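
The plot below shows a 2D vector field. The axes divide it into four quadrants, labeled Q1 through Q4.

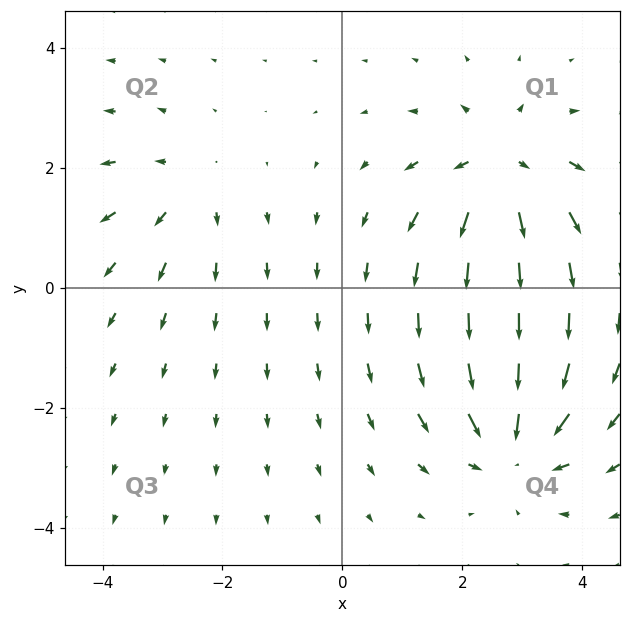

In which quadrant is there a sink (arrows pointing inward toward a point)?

The sink sits at approximately (2.9, -2.6), which lies in quadrant Q4. The divergence there is about -5, negative as expected for a sink.

Q4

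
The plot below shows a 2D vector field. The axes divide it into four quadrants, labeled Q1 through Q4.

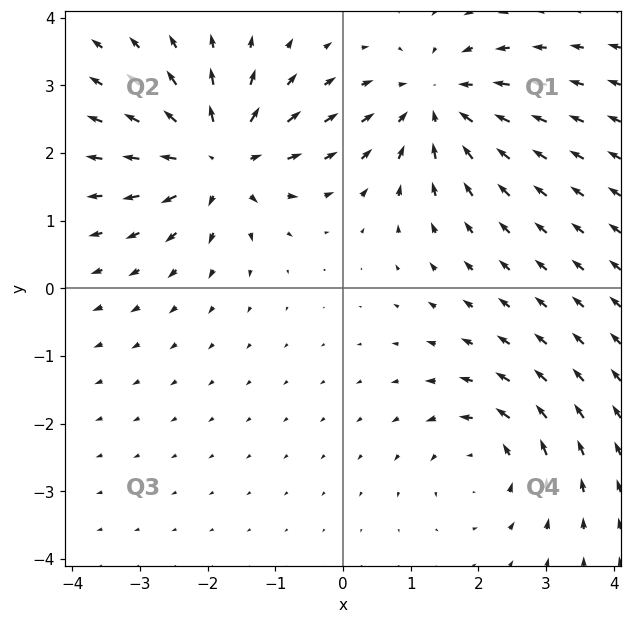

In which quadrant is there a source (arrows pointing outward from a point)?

The source sits at approximately (-1.8, 1.9), which lies in quadrant Q2. The divergence there is about +6, positive as expected for a source.

Q2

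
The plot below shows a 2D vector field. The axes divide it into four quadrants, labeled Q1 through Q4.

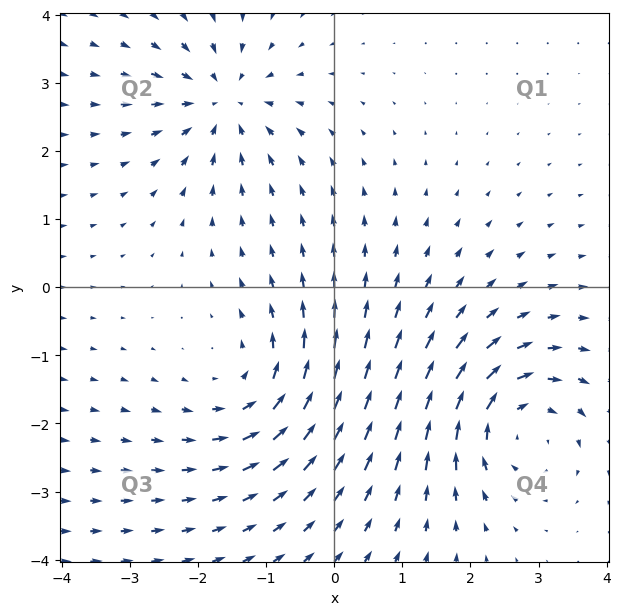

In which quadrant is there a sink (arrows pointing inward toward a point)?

The sink sits at approximately (-1.6, 2.7), which lies in quadrant Q2. The divergence there is about -4, negative as expected for a sink.

Q2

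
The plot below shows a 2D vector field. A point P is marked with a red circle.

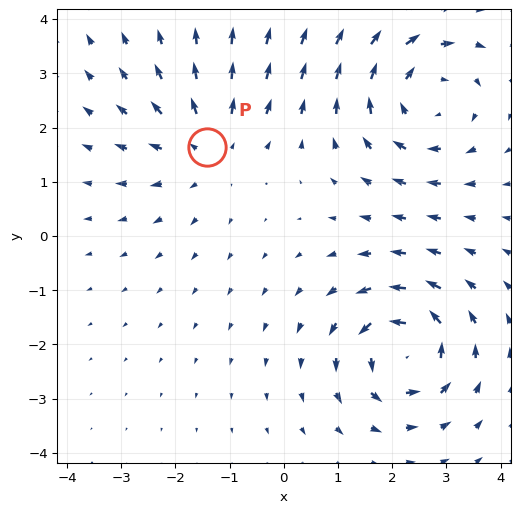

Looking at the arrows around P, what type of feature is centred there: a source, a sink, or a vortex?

source

At P (-1.4, 1.6) the arrows spread outward. Divergence about +3, curl ≈0 — positive divergence with near-zero curl is a source.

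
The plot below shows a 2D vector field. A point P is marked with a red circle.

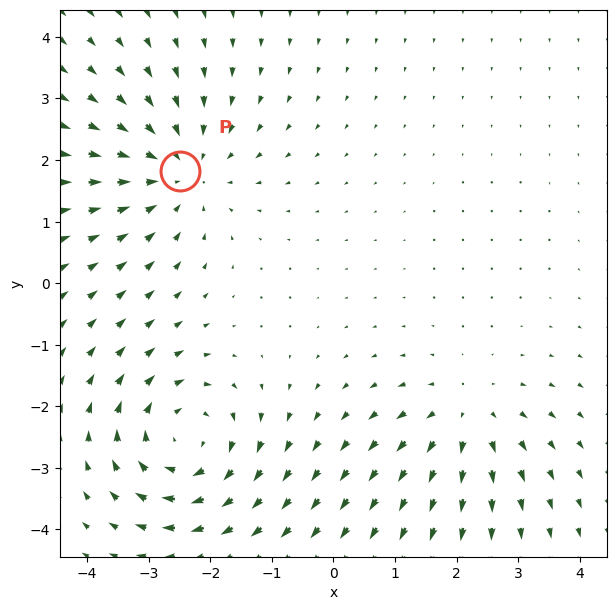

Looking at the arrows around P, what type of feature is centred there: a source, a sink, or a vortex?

sink

At P (-2.5, 1.8) the arrows converge inward. Divergence about -4, curl ≈0 — negative divergence with near-zero curl is a sink.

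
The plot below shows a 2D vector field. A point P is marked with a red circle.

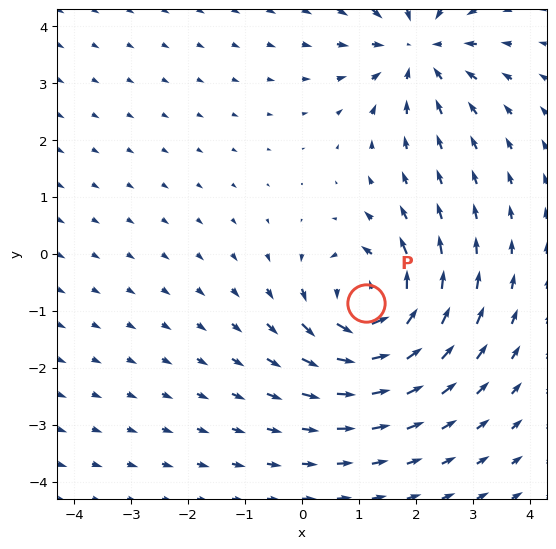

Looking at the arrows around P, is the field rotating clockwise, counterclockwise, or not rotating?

counterclockwise

Near P at (1.1, -0.9) the arrows circulate counterclockwise. The curl (z-component) there is about +5; positive curl means counterclockwise rotation.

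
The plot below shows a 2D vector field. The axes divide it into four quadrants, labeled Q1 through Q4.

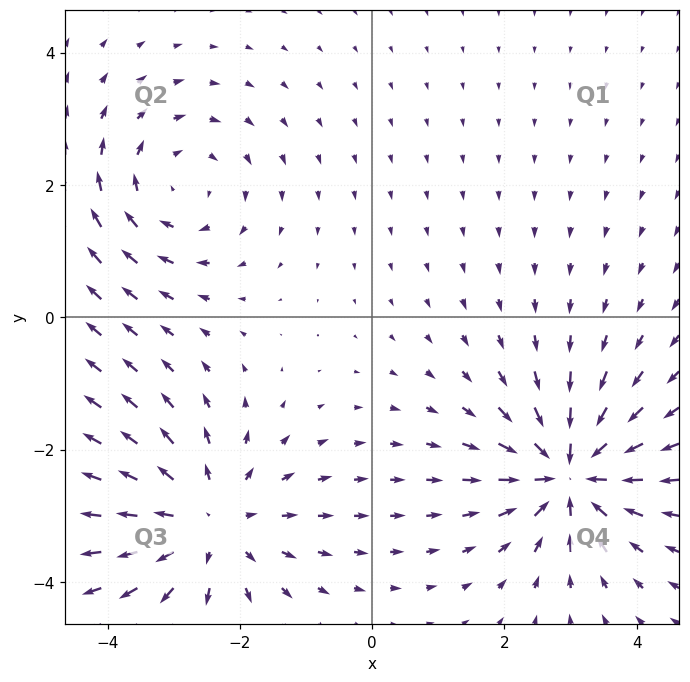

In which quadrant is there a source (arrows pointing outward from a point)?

The source sits at approximately (-2.5, -3.1), which lies in quadrant Q3. The divergence there is about +4, positive as expected for a source.

Q3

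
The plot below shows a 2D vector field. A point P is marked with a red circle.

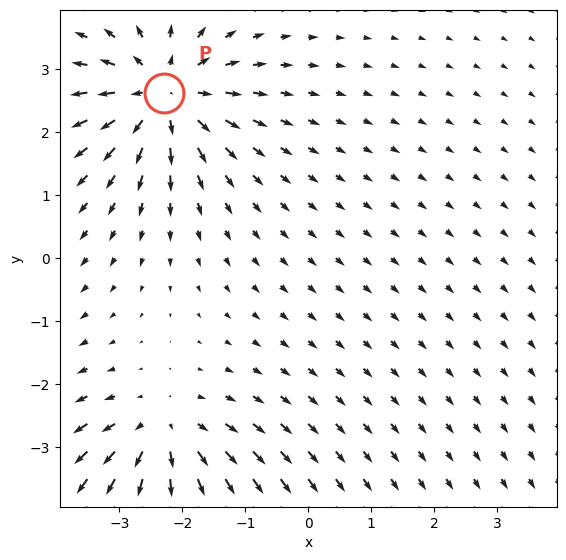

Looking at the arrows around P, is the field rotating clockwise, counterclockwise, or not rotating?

not rotating

Near P at (-2.3, 2.6) the arrows show no circulation. The curl there is ≈0.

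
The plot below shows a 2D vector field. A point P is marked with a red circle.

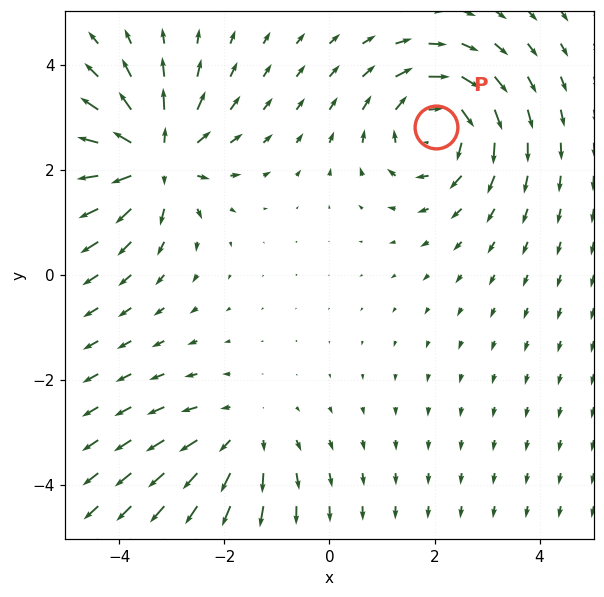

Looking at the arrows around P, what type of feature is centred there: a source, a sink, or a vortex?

At P (2.0, 2.8) the arrows circulate clockwise. Divergence ≈0, curl about -5 — near-zero divergence with nonzero curl is a vortex.

vortex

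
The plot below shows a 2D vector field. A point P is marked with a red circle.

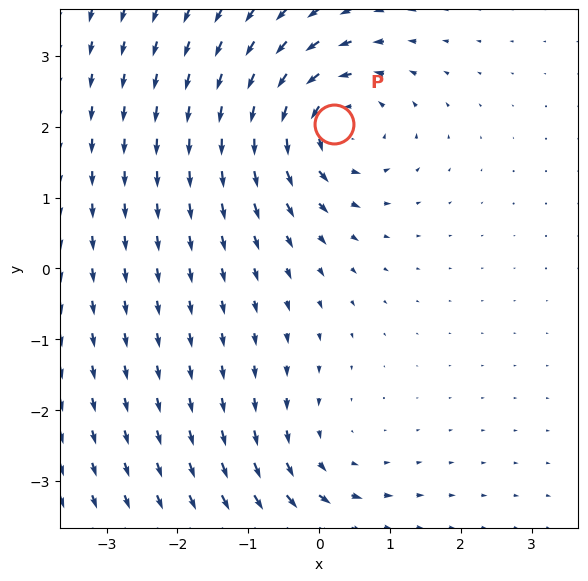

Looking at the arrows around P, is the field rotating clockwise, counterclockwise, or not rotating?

Near P at (0.2, 2.0) the arrows circulate counterclockwise. The curl (z-component) there is about +5; positive curl means counterclockwise rotation.

counterclockwise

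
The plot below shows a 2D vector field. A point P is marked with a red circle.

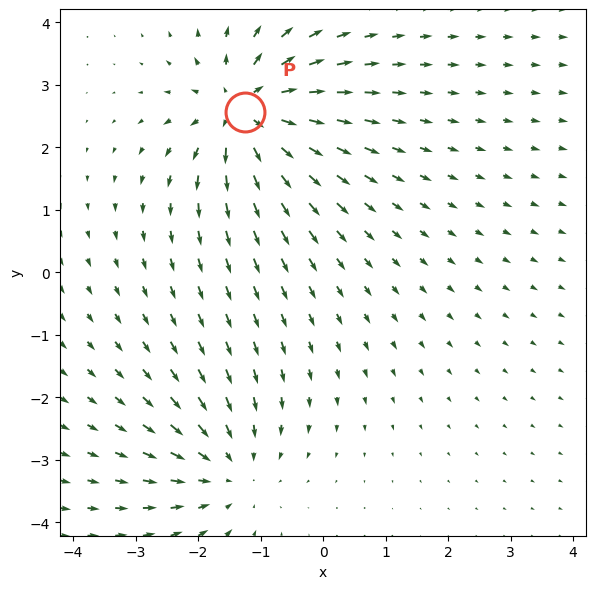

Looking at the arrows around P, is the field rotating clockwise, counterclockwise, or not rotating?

not rotating

Near P at (-1.2, 2.6) the arrows show no circulation. The curl there is ≈0.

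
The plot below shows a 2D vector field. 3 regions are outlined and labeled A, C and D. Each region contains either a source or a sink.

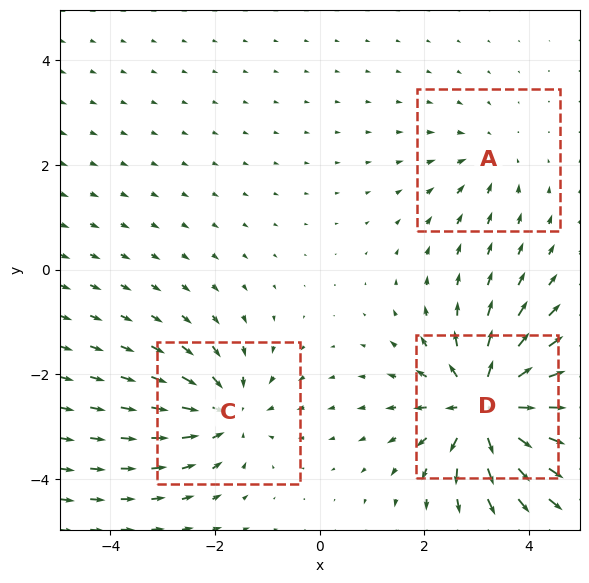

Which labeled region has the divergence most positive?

Divergence at each region's feature centre — A: about -2, C: about -4, D: about +6. Region D is most positive.

D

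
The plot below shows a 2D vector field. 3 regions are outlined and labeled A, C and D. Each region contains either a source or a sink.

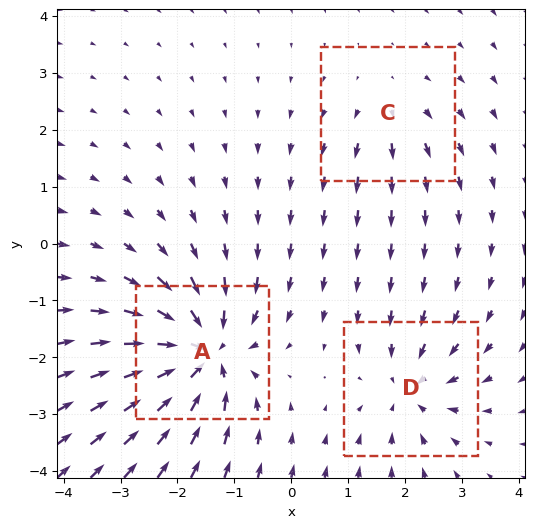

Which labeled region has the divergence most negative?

Divergence at each region's feature centre — A: about -6, C: about +2, D: about -4. Region A is most negative.

A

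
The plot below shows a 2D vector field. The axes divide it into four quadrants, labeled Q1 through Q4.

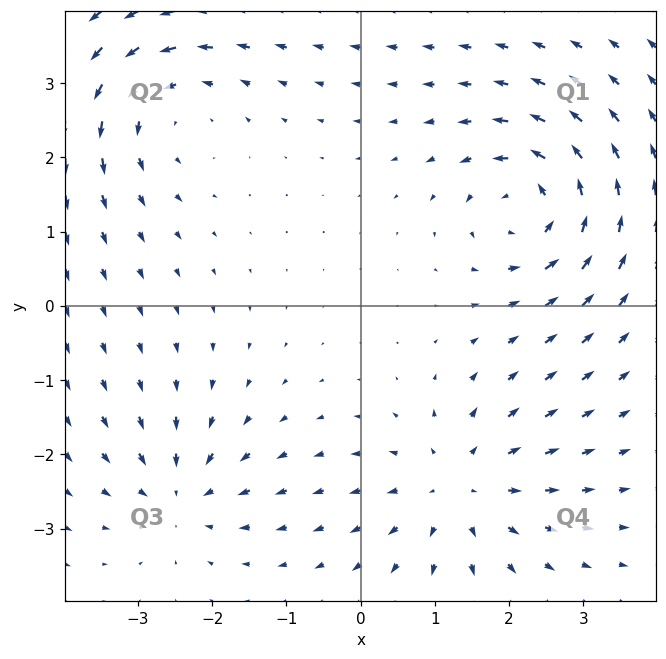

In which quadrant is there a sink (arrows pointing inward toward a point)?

Q3

The sink sits at approximately (-2.4, -2.5), which lies in quadrant Q3. The divergence there is about -4, negative as expected for a sink.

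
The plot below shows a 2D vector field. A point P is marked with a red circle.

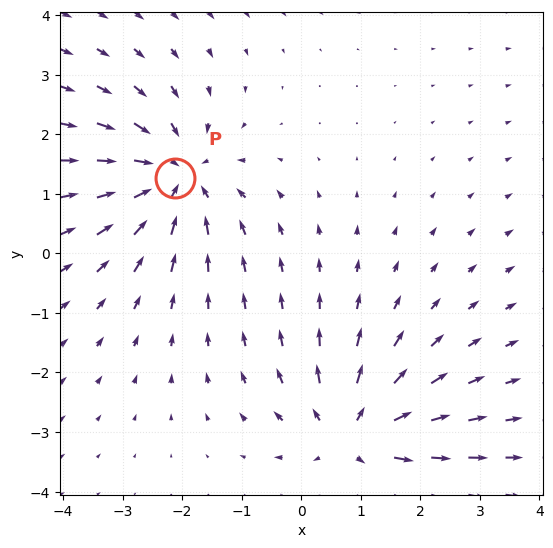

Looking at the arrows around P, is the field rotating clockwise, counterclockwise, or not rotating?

Near P at (-2.1, 1.3) the arrows show no circulation. The curl there is ≈0.

not rotating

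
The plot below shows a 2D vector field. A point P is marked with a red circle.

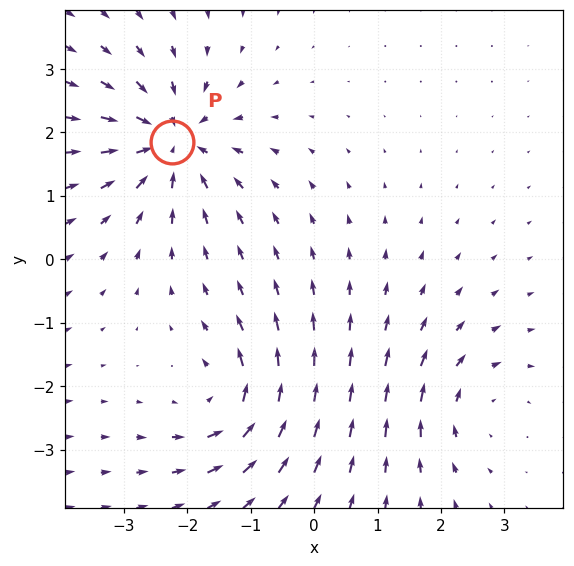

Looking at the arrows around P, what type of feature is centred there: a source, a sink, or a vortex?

sink

At P (-2.2, 1.9) the arrows converge inward. Divergence about -5, curl ≈0 — negative divergence with near-zero curl is a sink.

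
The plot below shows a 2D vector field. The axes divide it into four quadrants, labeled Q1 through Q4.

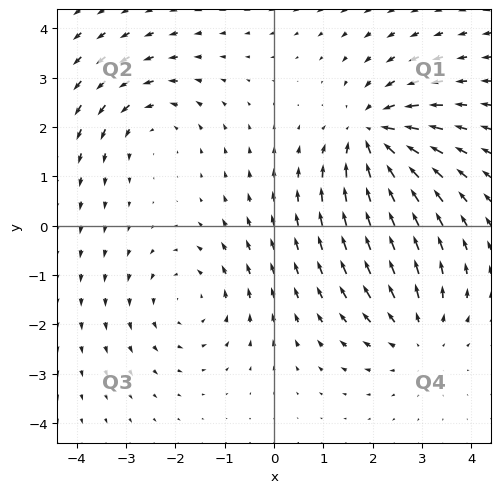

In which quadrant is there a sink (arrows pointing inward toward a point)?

Q1

The sink sits at approximately (2.0, 1.8), which lies in quadrant Q1. The divergence there is about -5, negative as expected for a sink.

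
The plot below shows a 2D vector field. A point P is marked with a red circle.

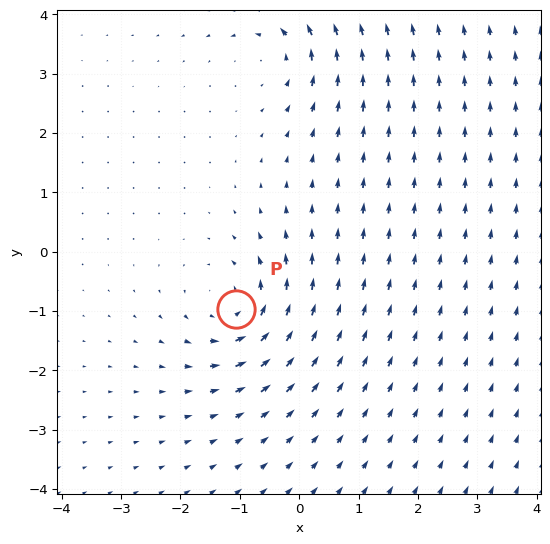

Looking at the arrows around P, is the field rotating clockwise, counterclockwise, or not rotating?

counterclockwise

Near P at (-1.1, -1.0) the arrows circulate counterclockwise. The curl (z-component) there is about +4; positive curl means counterclockwise rotation.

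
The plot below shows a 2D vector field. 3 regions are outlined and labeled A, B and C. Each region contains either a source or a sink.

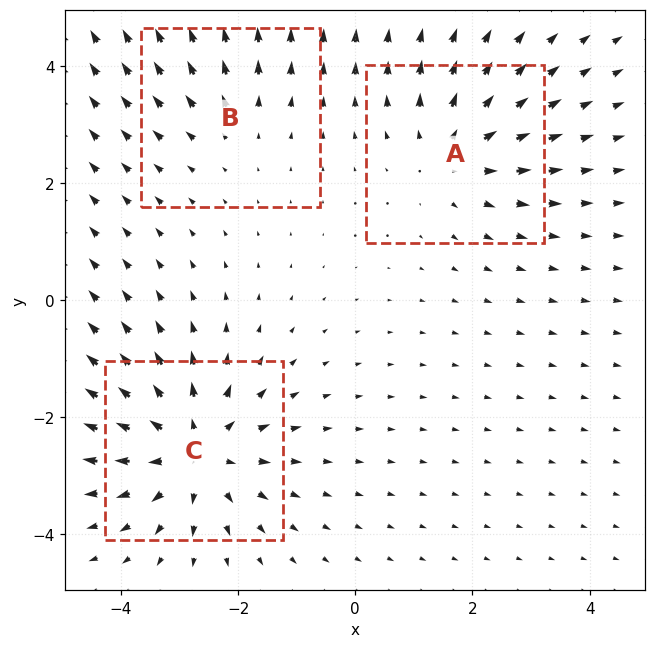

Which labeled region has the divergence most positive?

Divergence at each region's feature centre — A: about +3, B: about +2, C: about +4. Region C is most positive.

C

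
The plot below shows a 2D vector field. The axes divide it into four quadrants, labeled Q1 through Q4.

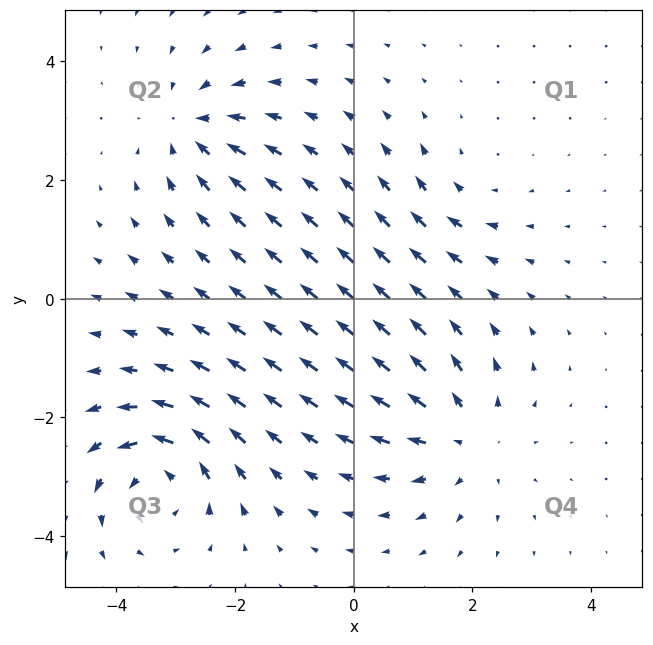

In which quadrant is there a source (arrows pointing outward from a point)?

Q4

The source sits at approximately (1.9, -2.4), which lies in quadrant Q4. The divergence there is about +4, positive as expected for a source.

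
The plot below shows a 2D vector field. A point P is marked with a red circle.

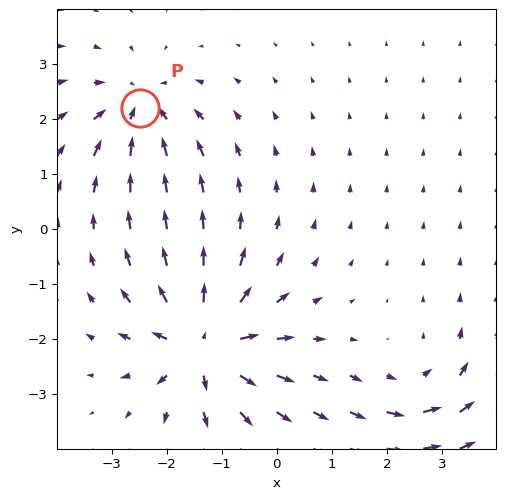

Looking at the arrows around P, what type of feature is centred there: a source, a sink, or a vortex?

At P (-2.5, 2.2) the arrows converge inward. Divergence about -4, curl ≈0 — negative divergence with near-zero curl is a sink.

sink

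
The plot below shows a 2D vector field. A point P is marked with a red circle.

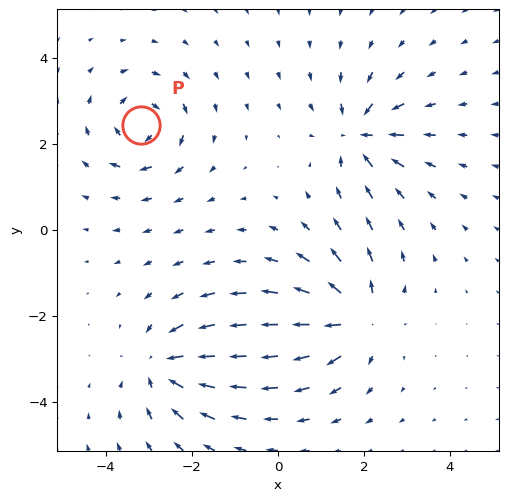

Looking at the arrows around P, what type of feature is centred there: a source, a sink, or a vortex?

vortex

At P (-3.2, 2.4) the arrows circulate clockwise. Divergence ≈0, curl about -5 — near-zero divergence with nonzero curl is a vortex.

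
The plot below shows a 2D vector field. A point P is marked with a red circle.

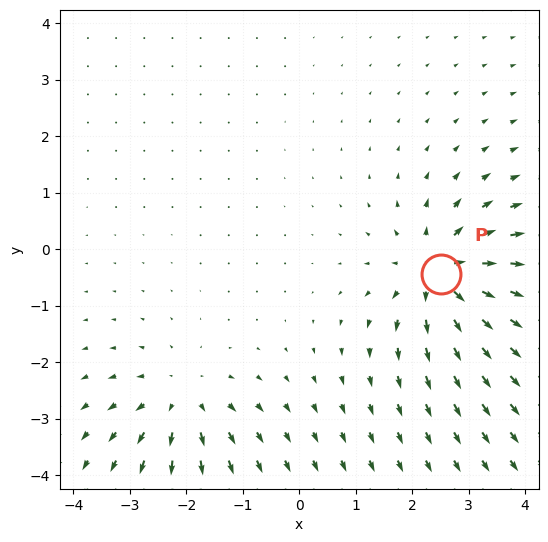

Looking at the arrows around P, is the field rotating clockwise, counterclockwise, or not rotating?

Near P at (2.5, -0.4) the arrows show no circulation. The curl there is ≈0.

not rotating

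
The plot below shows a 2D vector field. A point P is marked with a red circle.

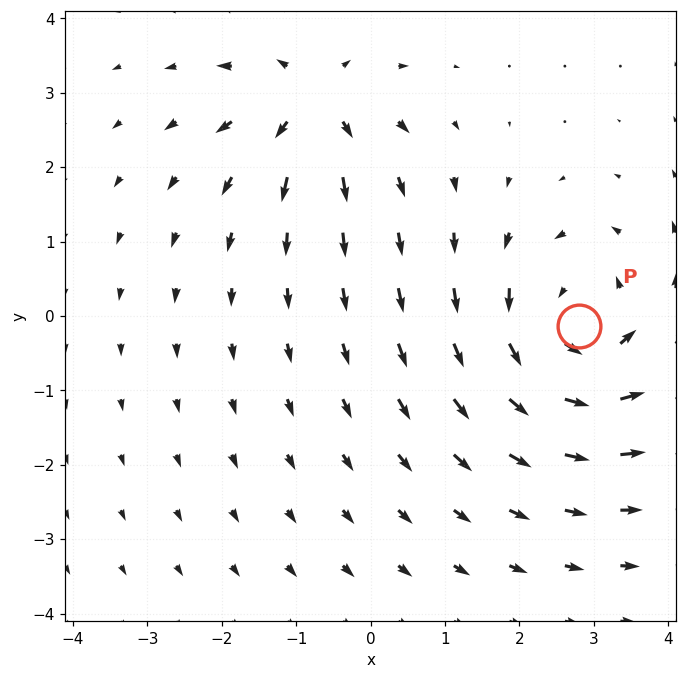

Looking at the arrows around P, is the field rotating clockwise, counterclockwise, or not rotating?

counterclockwise

Near P at (2.8, -0.1) the arrows circulate counterclockwise. The curl (z-component) there is about +4; positive curl means counterclockwise rotation.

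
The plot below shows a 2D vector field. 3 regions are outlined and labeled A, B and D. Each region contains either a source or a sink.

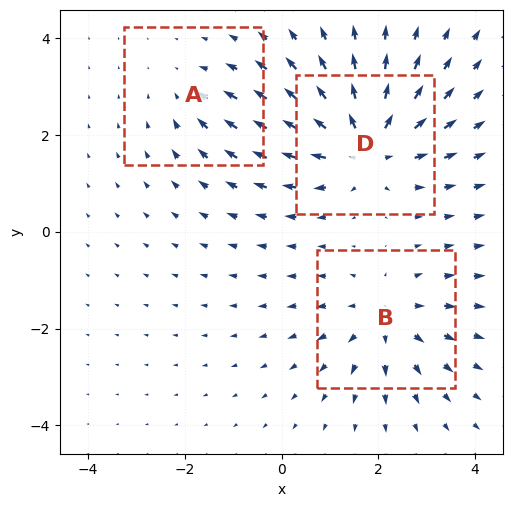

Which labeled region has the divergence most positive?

Divergence at each region's feature centre — A: about -2, B: about +3, D: about +4. Region D is most positive.

D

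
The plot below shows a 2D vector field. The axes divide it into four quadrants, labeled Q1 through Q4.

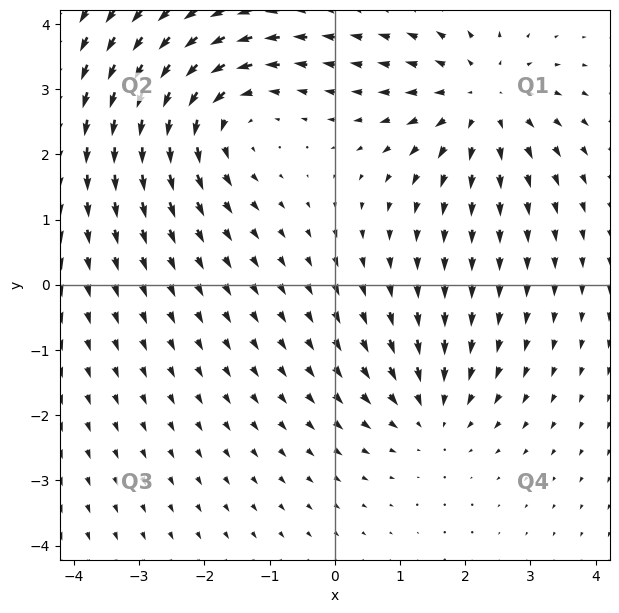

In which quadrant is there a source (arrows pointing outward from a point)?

Q1

The source sits at approximately (2.2, 2.8), which lies in quadrant Q1. The divergence there is about +4, positive as expected for a source.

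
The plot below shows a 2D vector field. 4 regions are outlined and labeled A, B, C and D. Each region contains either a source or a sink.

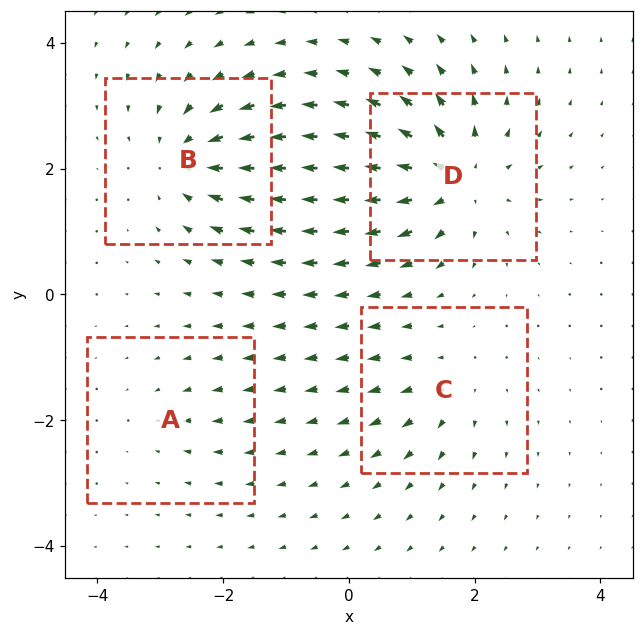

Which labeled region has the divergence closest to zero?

A

Divergence at each region's feature centre — A: about -2, B: about -6, C: about +4, D: about +8. Region A is closest to zero.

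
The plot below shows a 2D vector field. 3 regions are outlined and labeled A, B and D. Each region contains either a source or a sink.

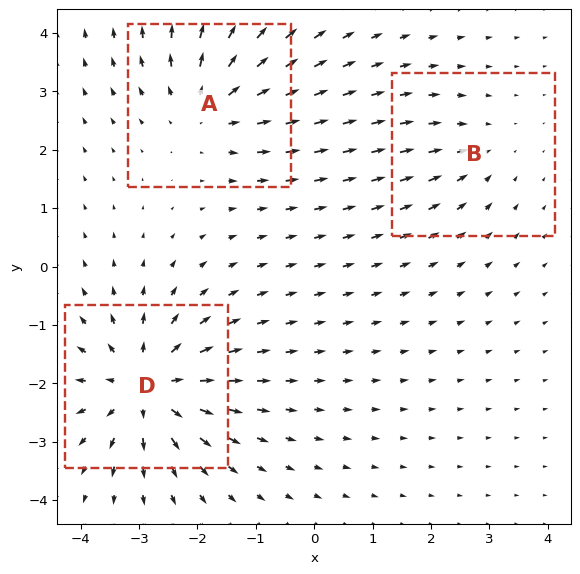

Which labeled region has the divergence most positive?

Divergence at each region's feature centre — A: about +4, B: about -2, D: about +5. Region D is most positive.

D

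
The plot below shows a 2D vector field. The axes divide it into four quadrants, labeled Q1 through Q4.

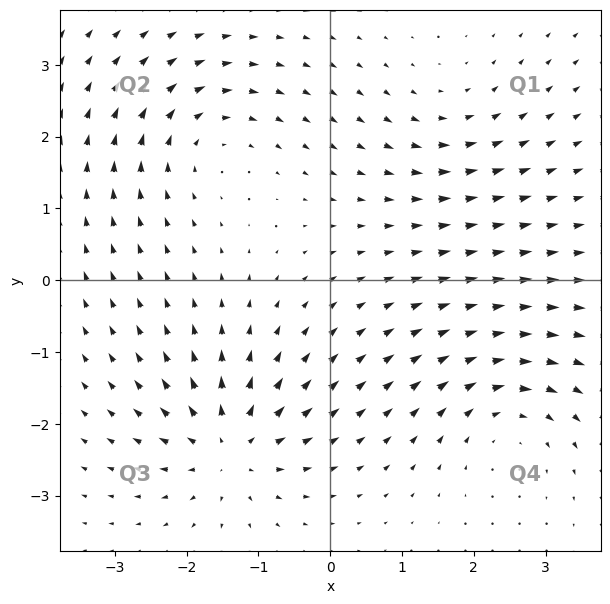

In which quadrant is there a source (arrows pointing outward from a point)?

Q3

The source sits at approximately (-1.4, -2.3), which lies in quadrant Q3. The divergence there is about +7, positive as expected for a source.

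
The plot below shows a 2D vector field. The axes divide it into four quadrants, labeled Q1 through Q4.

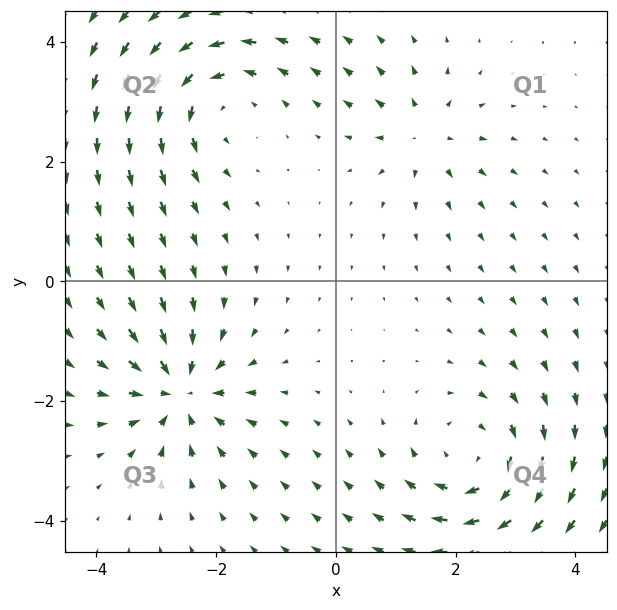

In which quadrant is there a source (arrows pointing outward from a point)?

The source sits at approximately (1.5, 2.5), which lies in quadrant Q1. The divergence there is about +4, positive as expected for a source.

Q1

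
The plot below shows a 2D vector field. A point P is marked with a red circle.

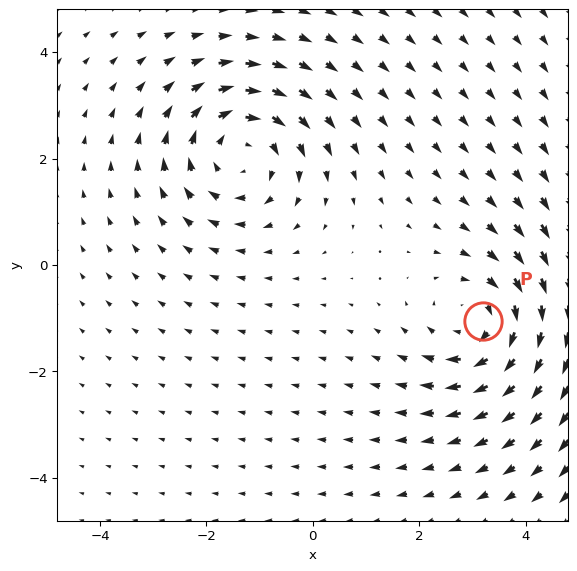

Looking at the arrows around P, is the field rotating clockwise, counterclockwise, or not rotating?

Near P at (3.2, -1.1) the arrows circulate clockwise. The curl (z-component) there is about -4; negative curl means clockwise rotation.

clockwise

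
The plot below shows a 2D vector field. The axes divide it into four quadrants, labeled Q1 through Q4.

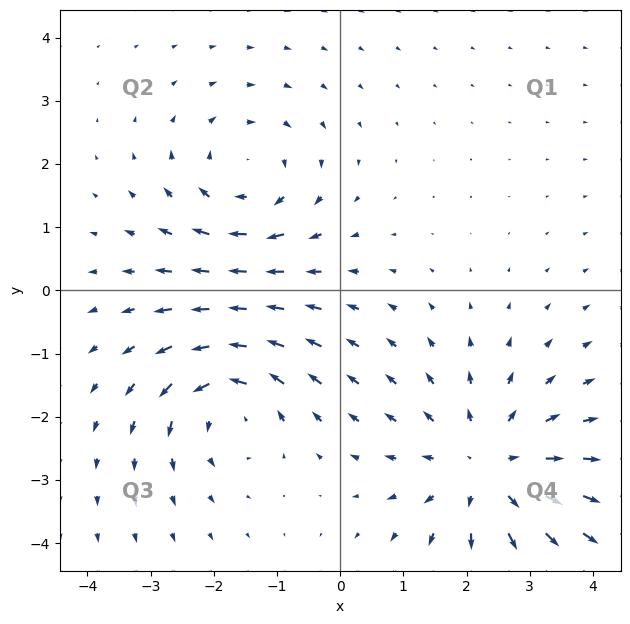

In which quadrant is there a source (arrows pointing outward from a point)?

Q4

The source sits at approximately (2.3, -2.8), which lies in quadrant Q4. The divergence there is about +4, positive as expected for a source.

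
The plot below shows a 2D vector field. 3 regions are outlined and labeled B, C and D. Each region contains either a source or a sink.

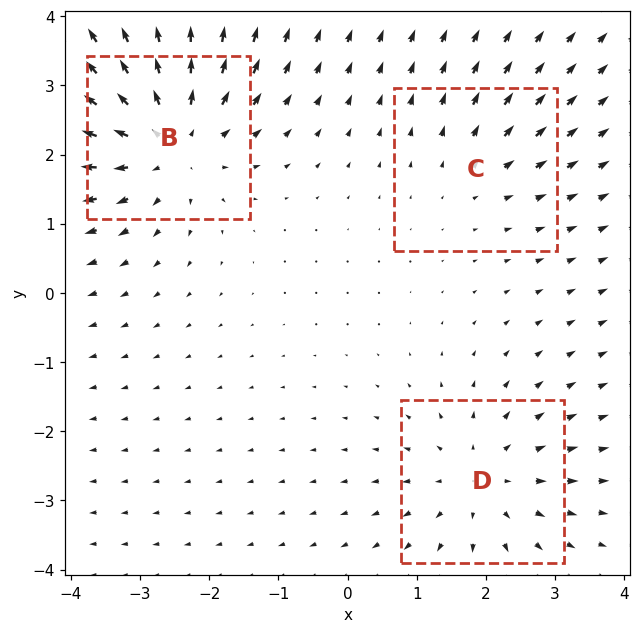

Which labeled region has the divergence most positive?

Divergence at each region's feature centre — B: about +4, C: about +2, D: about +3. Region B is most positive.

B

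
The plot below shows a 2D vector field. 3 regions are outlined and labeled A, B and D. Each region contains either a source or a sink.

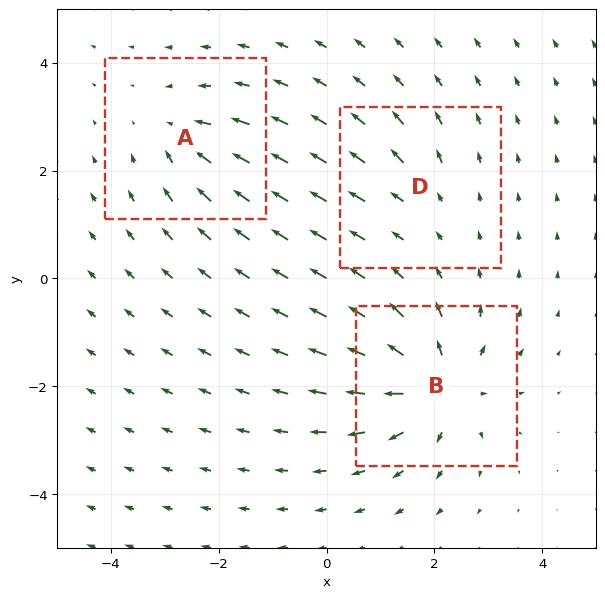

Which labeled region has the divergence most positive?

Divergence at each region's feature centre — A: about -3, B: about +6, D: about +2. Region B is most positive.

B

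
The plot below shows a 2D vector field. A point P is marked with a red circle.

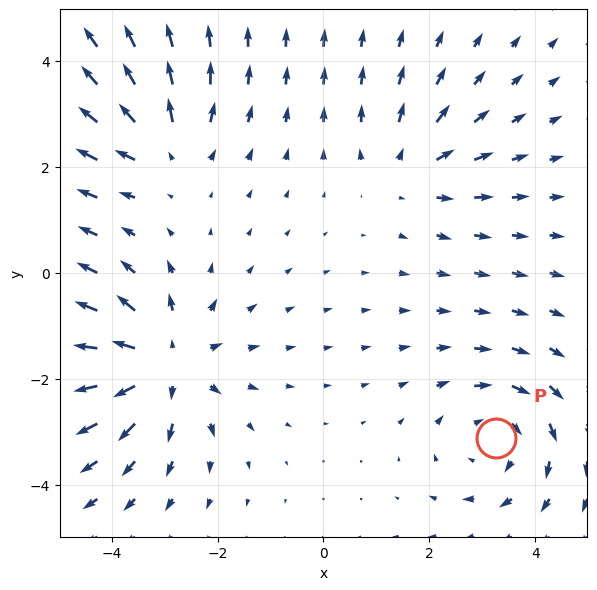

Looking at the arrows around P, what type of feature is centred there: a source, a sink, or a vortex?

vortex

At P (3.3, -3.1) the arrows circulate clockwise. Divergence ≈0, curl about -3 — near-zero divergence with nonzero curl is a vortex.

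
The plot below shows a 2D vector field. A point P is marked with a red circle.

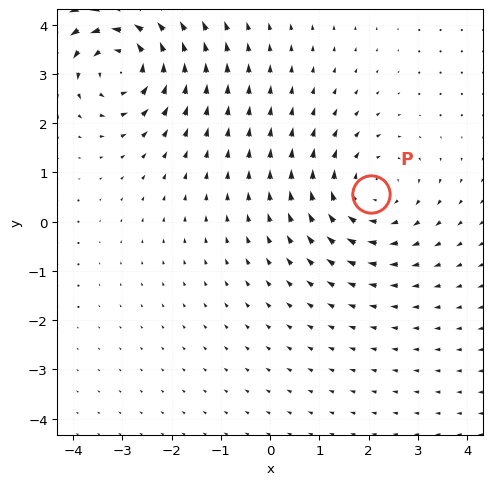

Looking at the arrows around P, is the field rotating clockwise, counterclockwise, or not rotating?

clockwise

Near P at (2.0, 0.6) the arrows circulate clockwise. The curl (z-component) there is about -3; negative curl means clockwise rotation.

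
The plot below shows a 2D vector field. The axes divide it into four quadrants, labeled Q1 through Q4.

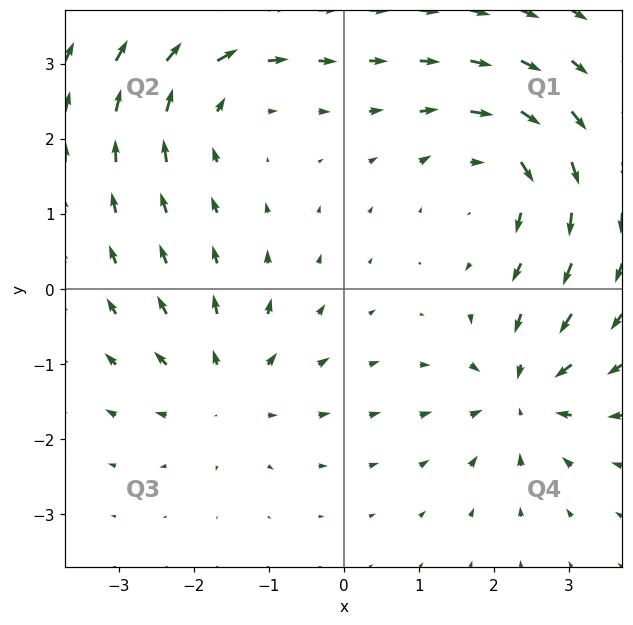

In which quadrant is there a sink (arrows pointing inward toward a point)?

Q4

The sink sits at approximately (2.4, -1.4), which lies in quadrant Q4. The divergence there is about -6, negative as expected for a sink.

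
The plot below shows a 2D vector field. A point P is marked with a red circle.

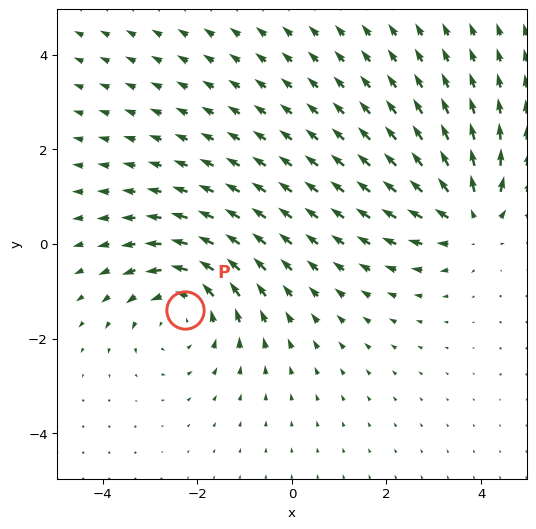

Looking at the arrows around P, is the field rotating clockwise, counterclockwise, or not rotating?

counterclockwise

Near P at (-2.3, -1.4) the arrows circulate counterclockwise. The curl (z-component) there is about +4; positive curl means counterclockwise rotation.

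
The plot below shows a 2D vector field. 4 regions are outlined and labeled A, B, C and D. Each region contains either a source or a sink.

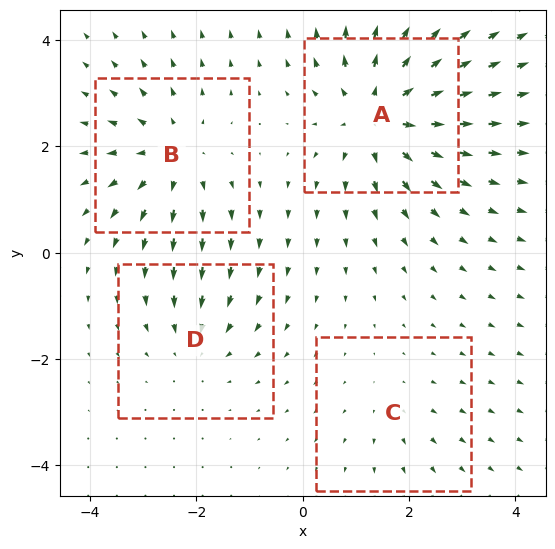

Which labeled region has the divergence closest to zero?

C

Divergence at each region's feature centre — A: about +6, B: about +4, C: about +2, D: about -3. Region C is closest to zero.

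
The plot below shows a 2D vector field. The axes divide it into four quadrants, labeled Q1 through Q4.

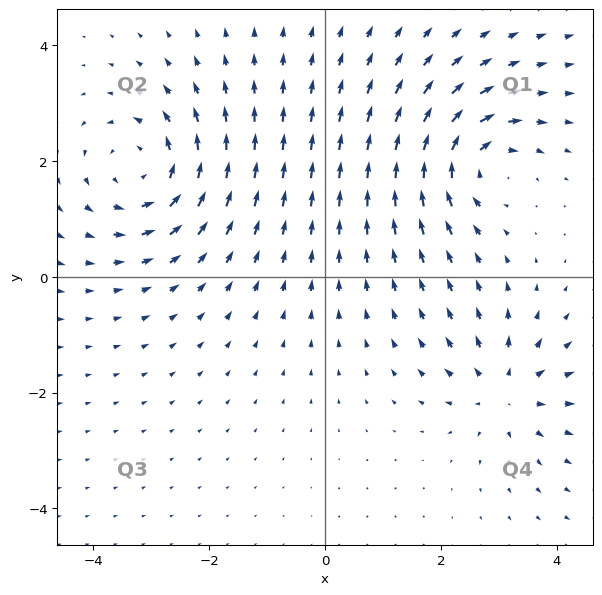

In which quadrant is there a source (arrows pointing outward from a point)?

The source sits at approximately (3.1, -2.0), which lies in quadrant Q4. The divergence there is about +4, positive as expected for a source.

Q4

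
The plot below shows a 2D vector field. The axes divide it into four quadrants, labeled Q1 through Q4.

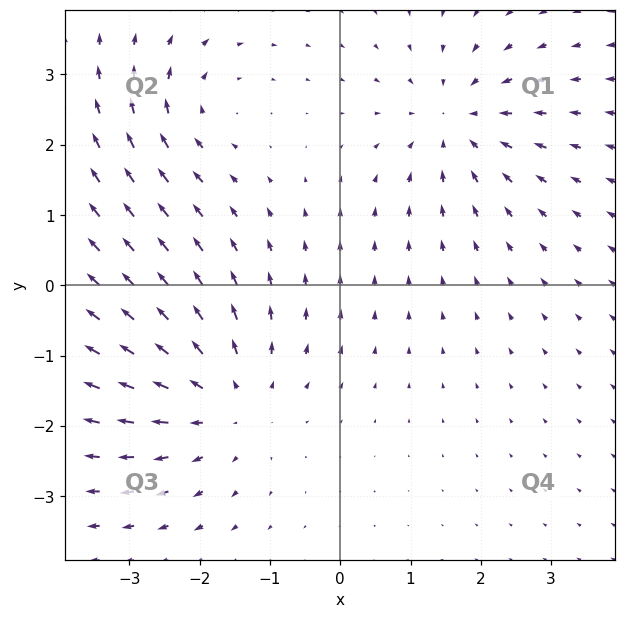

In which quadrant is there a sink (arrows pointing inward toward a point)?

Q1

The sink sits at approximately (1.7, 2.3), which lies in quadrant Q1. The divergence there is about -3, negative as expected for a sink.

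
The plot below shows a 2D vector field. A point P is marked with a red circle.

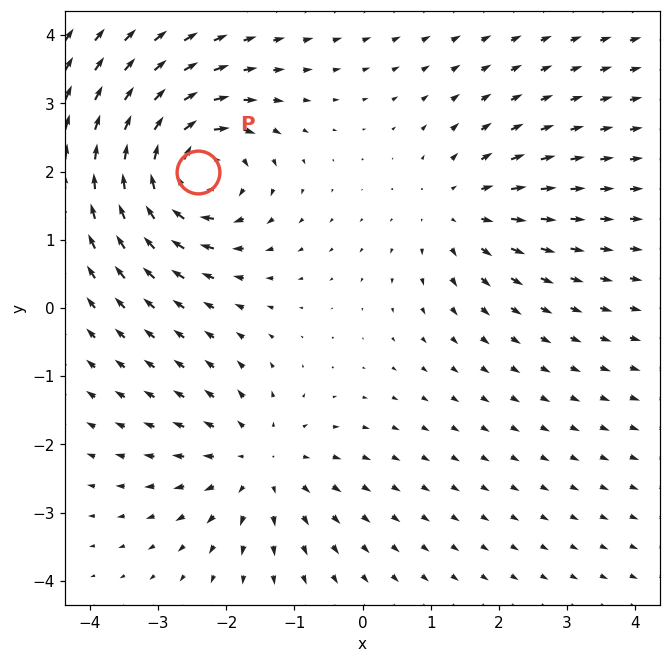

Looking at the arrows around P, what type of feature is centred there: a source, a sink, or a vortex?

vortex

At P (-2.4, 2.0) the arrows circulate clockwise. Divergence ≈0, curl about -7 — near-zero divergence with nonzero curl is a vortex.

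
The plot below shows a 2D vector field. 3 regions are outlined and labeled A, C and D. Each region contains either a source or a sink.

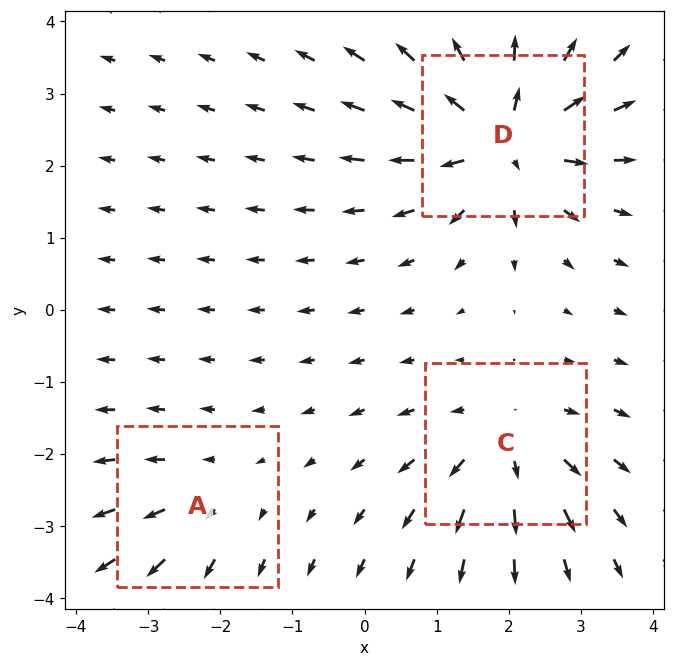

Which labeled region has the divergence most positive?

D

Divergence at each region's feature centre — A: about +2, C: about +4, D: about +6. Region D is most positive.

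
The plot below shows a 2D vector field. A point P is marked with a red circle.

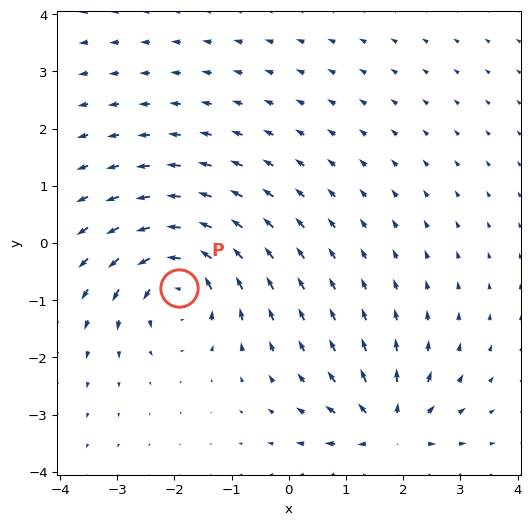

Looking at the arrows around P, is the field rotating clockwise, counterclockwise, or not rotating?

Near P at (-1.9, -0.8) the arrows circulate counterclockwise. The curl (z-component) there is about +6; positive curl means counterclockwise rotation.

counterclockwise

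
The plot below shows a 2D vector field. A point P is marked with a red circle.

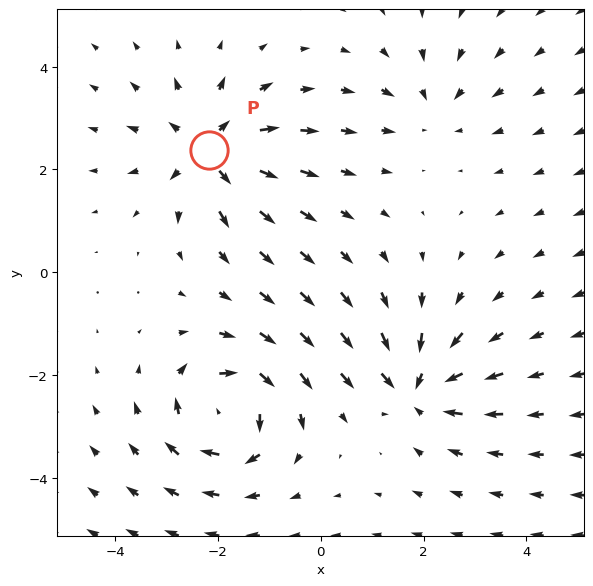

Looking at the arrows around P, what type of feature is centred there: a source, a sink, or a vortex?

At P (-2.2, 2.4) the arrows spread outward. Divergence about +5, curl ≈0 — positive divergence with near-zero curl is a source.

source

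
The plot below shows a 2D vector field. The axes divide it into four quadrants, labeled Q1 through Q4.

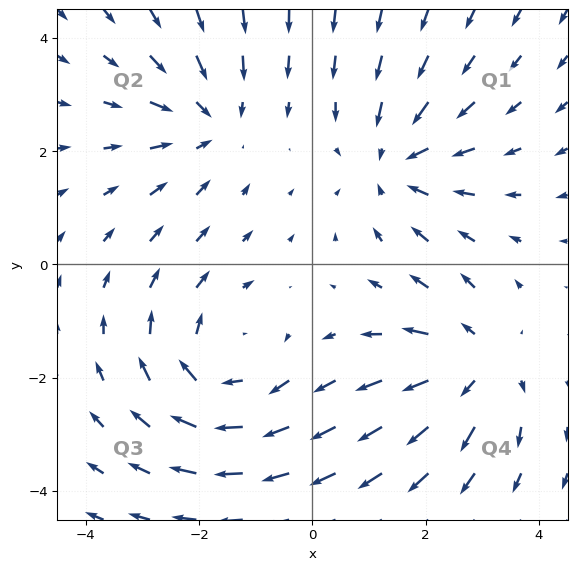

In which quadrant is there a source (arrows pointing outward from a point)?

Q4

The source sits at approximately (2.9, -1.8), which lies in quadrant Q4. The divergence there is about +4, positive as expected for a source.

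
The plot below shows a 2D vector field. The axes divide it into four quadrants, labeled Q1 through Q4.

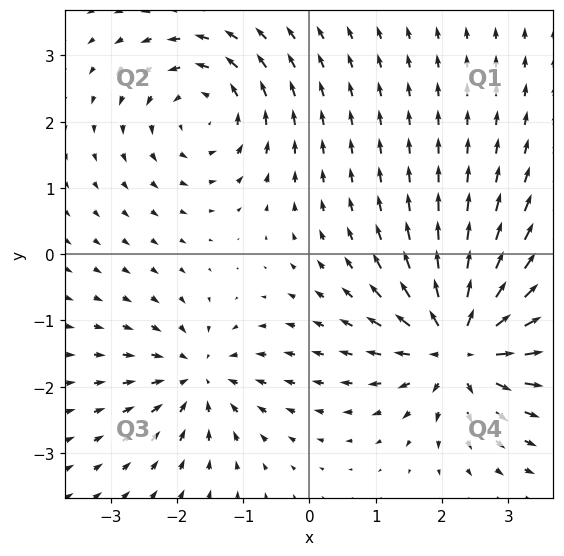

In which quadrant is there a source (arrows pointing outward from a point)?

The source sits at approximately (2.3, -1.4), which lies in quadrant Q4. The divergence there is about +6, positive as expected for a source.

Q4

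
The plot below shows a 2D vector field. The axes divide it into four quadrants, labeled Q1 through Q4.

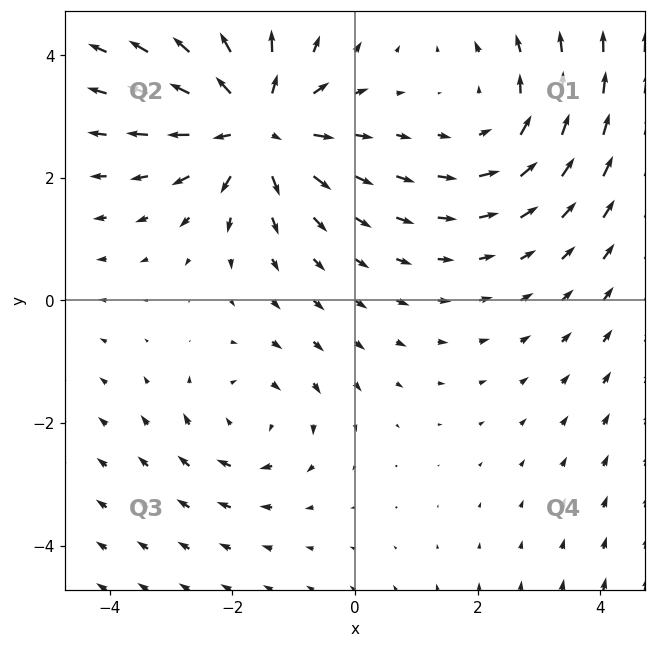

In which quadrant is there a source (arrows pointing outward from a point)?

Q2

The source sits at approximately (-1.6, 2.9), which lies in quadrant Q2. The divergence there is about +5, positive as expected for a source.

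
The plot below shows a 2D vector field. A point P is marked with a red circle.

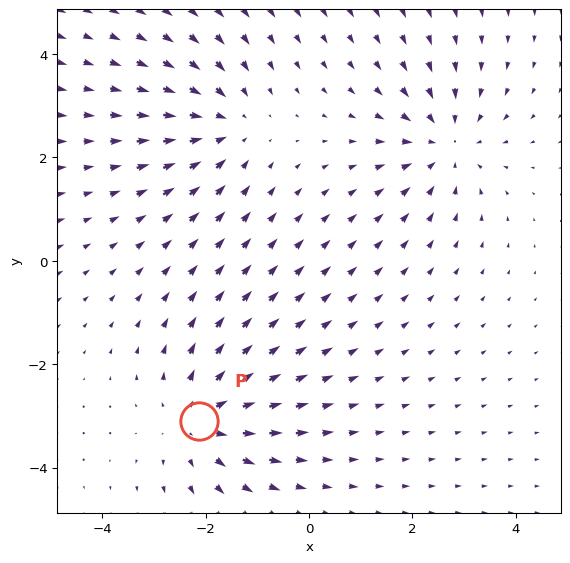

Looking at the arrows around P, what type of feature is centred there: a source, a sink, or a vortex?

source

At P (-2.1, -3.1) the arrows spread outward. Divergence about +4, curl ≈0 — positive divergence with near-zero curl is a source.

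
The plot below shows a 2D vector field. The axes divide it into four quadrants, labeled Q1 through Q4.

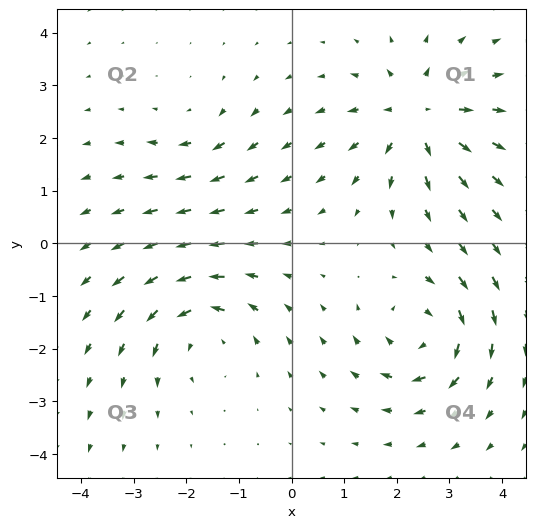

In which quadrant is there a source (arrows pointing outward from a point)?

The source sits at approximately (2.4, 2.4), which lies in quadrant Q1. The divergence there is about +6, positive as expected for a source.

Q1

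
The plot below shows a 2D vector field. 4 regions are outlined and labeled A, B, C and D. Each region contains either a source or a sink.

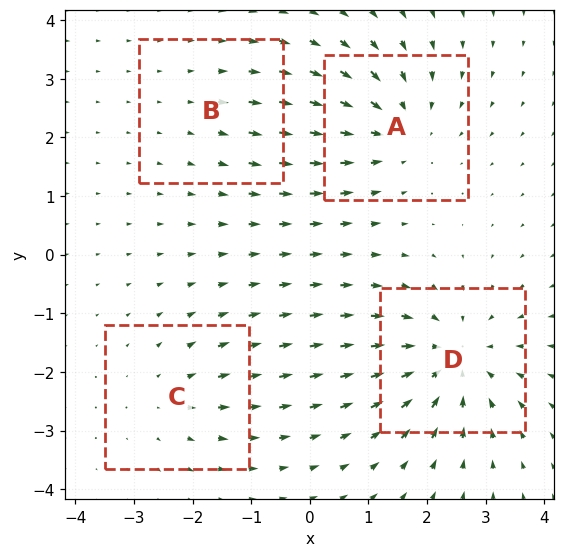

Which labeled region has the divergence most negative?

Divergence at each region's feature centre — A: about -5, B: about +2, C: about +3, D: about -6. Region D is most negative.

D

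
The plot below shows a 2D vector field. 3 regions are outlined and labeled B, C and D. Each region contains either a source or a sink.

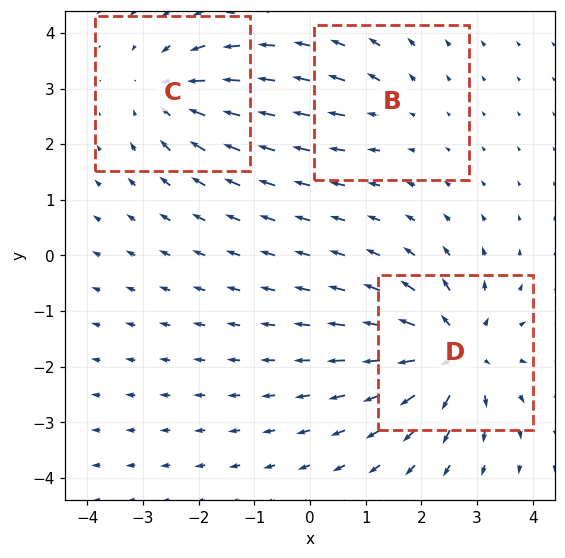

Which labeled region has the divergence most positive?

Divergence at each region's feature centre — B: about +2, C: about -4, D: about +5. Region D is most positive.

D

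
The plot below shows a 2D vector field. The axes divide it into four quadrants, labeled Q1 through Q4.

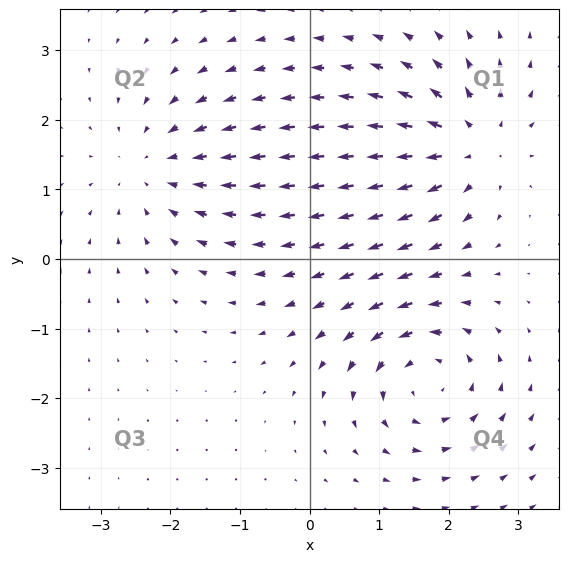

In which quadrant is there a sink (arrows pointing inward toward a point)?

The sink sits at approximately (-2.2, 1.3), which lies in quadrant Q2. The divergence there is about -3, negative as expected for a sink.

Q2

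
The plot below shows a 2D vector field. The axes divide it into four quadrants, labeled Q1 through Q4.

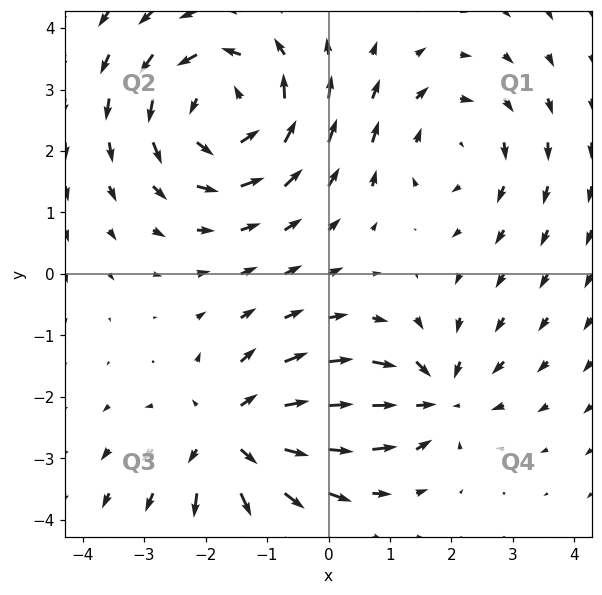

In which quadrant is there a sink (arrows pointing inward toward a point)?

The sink sits at approximately (1.7, -2.0), which lies in quadrant Q4. The divergence there is about -4, negative as expected for a sink.

Q4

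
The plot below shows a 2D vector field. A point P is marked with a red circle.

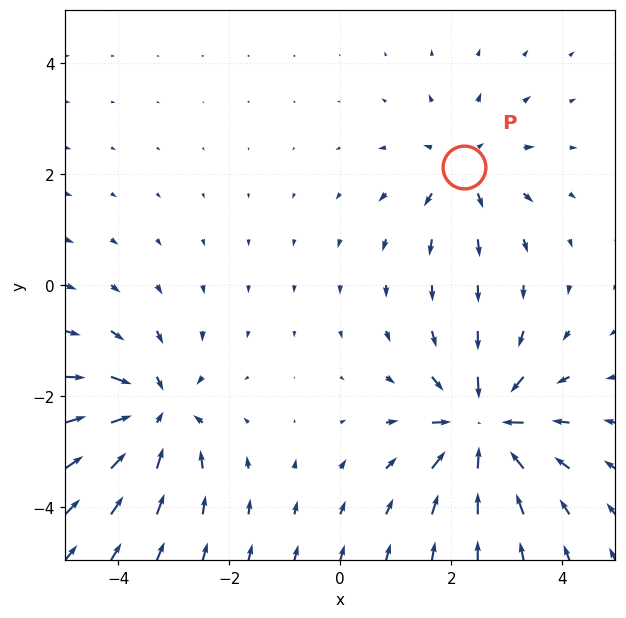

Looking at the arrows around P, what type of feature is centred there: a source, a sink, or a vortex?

source

At P (2.2, 2.1) the arrows spread outward. Divergence about +3, curl ≈0 — positive divergence with near-zero curl is a source.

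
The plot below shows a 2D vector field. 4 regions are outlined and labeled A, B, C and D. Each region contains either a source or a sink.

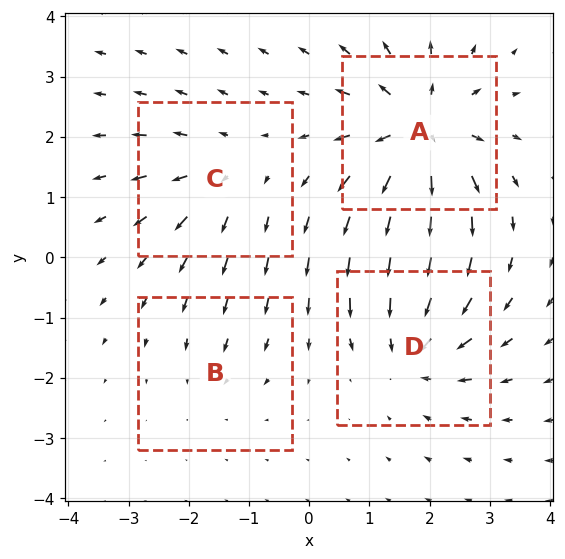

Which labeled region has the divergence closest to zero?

B

Divergence at each region's feature centre — A: about +7, B: about -2, C: about +3, D: about -5. Region B is closest to zero.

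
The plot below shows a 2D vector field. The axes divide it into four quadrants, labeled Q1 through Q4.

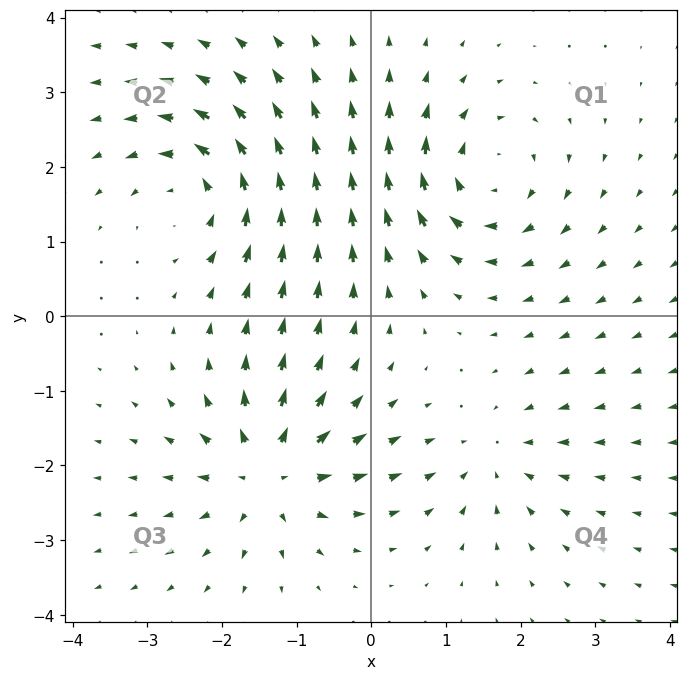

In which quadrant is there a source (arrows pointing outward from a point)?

The source sits at approximately (-1.4, -2.1), which lies in quadrant Q3. The divergence there is about +7, positive as expected for a source.

Q3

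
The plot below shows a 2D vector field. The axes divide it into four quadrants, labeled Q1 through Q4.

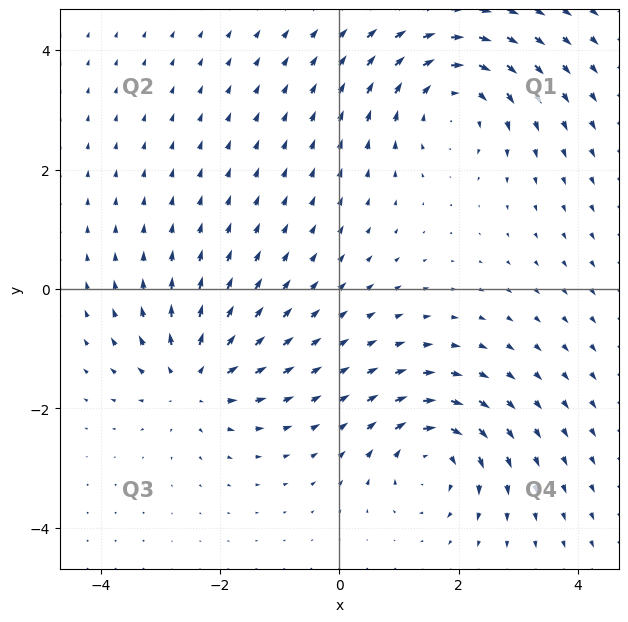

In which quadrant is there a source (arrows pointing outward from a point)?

The source sits at approximately (-2.4, -1.5), which lies in quadrant Q3. The divergence there is about +4, positive as expected for a source.

Q3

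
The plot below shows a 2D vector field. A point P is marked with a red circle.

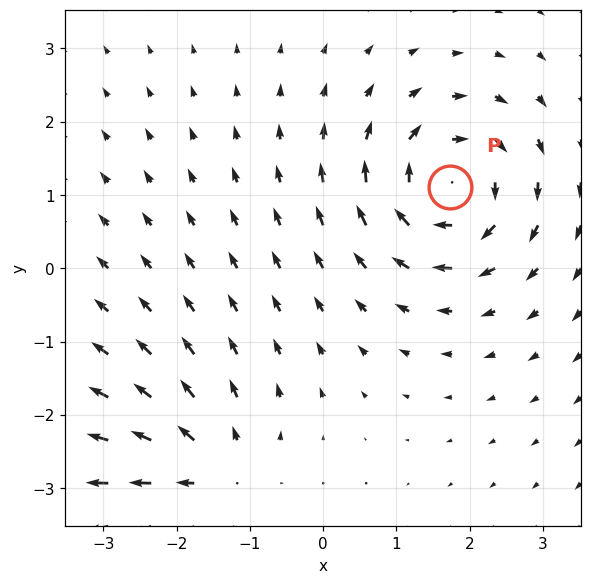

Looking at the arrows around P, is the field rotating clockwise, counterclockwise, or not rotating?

clockwise

Near P at (1.7, 1.1) the arrows circulate clockwise. The curl (z-component) there is about -4; negative curl means clockwise rotation.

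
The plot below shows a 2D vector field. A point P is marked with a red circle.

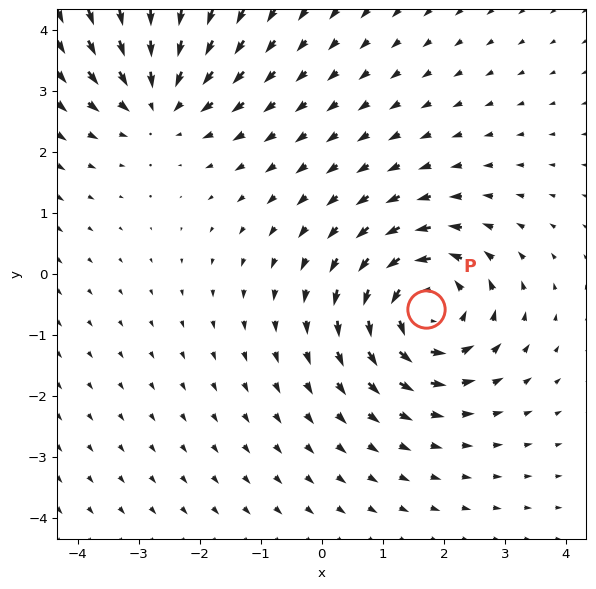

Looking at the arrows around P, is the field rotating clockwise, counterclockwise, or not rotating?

counterclockwise

Near P at (1.7, -0.6) the arrows circulate counterclockwise. The curl (z-component) there is about +5; positive curl means counterclockwise rotation.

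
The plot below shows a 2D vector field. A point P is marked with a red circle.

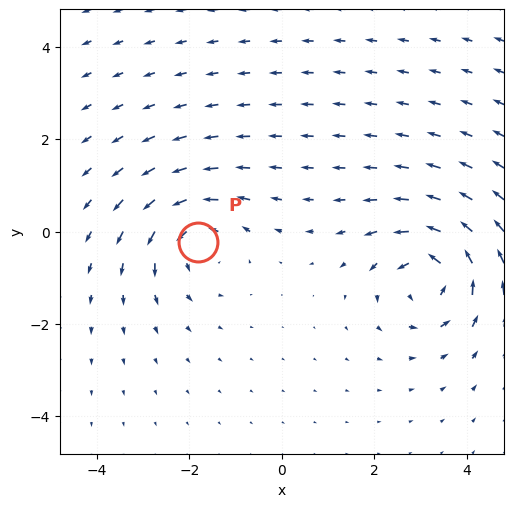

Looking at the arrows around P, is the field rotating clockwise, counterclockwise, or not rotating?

Near P at (-1.8, -0.2) the arrows circulate counterclockwise. The curl (z-component) there is about +4; positive curl means counterclockwise rotation.

counterclockwise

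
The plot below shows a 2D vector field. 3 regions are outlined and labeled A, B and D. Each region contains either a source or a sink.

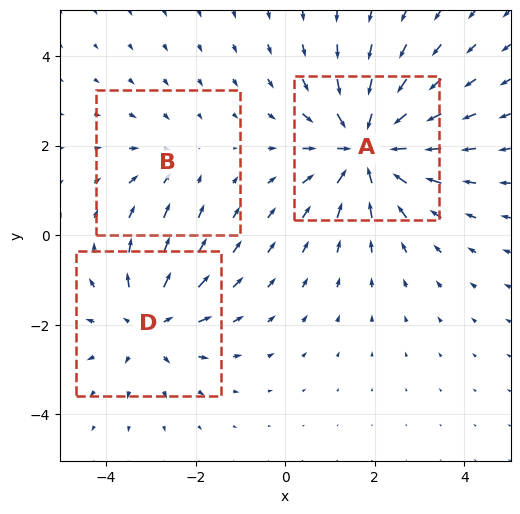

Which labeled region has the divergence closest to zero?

Divergence at each region's feature centre — A: about -5, B: about -2, D: about +3. Region B is closest to zero.

B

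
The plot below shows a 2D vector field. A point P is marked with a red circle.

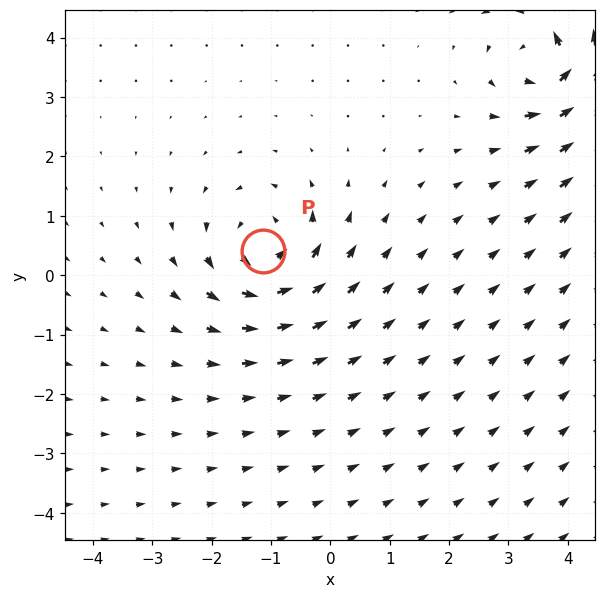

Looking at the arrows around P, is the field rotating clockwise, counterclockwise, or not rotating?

counterclockwise

Near P at (-1.1, 0.4) the arrows circulate counterclockwise. The curl (z-component) there is about +5; positive curl means counterclockwise rotation.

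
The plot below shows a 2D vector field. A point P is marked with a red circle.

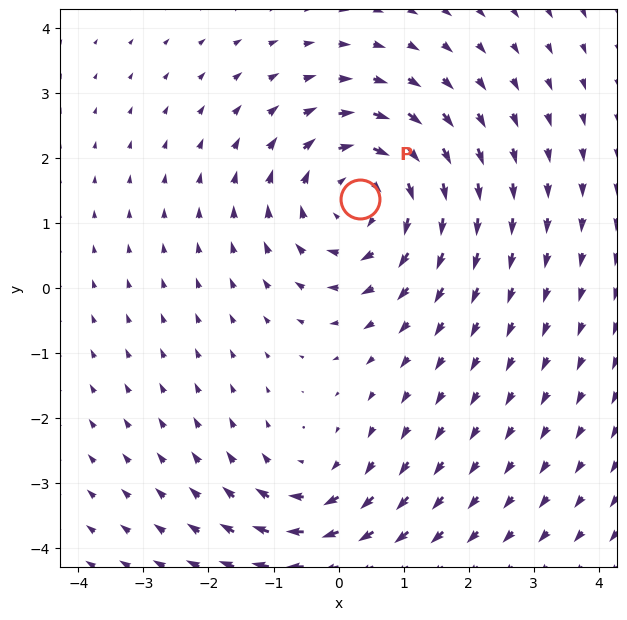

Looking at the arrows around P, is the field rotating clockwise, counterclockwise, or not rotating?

clockwise

Near P at (0.3, 1.4) the arrows circulate clockwise. The curl (z-component) there is about -4; negative curl means clockwise rotation.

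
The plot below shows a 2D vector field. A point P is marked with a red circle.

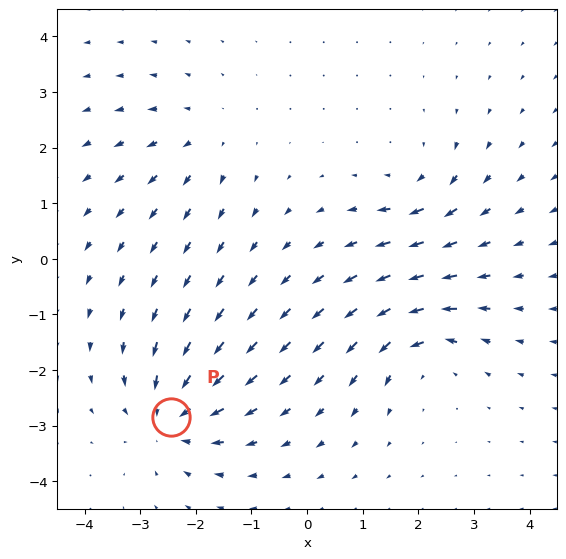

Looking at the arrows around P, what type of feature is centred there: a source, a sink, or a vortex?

At P (-2.4, -2.8) the arrows converge inward. Divergence about -5, curl ≈0 — negative divergence with near-zero curl is a sink.

sink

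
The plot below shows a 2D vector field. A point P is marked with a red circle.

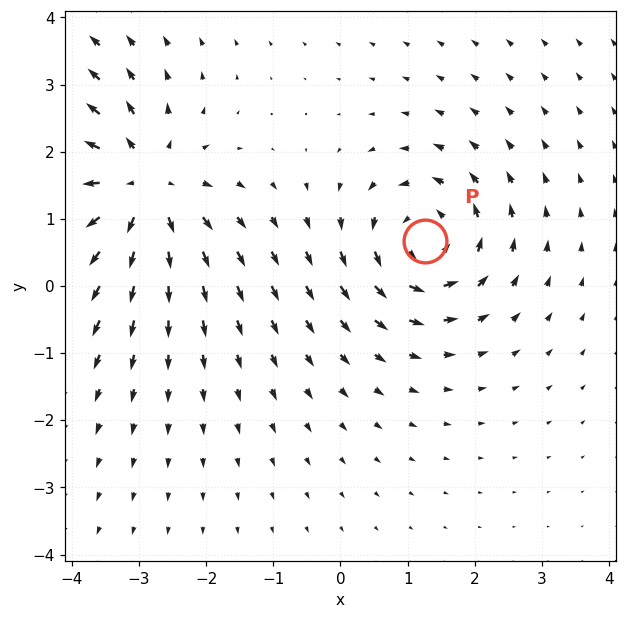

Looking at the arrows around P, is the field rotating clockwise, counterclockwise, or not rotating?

Near P at (1.3, 0.7) the arrows circulate counterclockwise. The curl (z-component) there is about +4; positive curl means counterclockwise rotation.

counterclockwise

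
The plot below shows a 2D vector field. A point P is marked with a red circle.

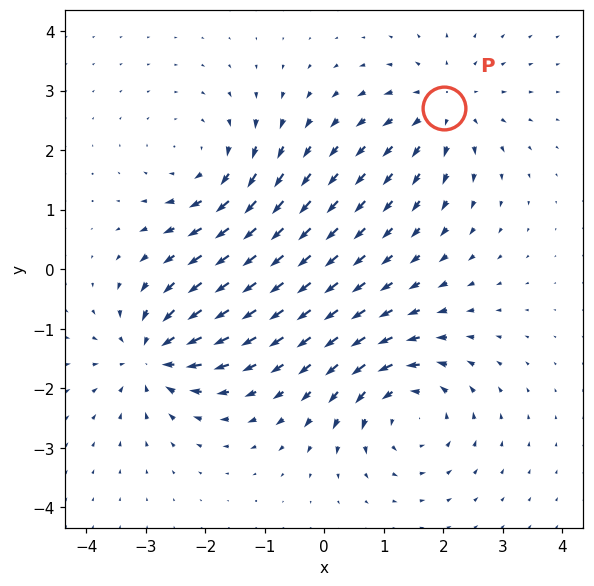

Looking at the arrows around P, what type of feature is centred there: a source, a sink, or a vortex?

source

At P (2.0, 2.7) the arrows spread outward. Divergence about +4, curl ≈0 — positive divergence with near-zero curl is a source.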